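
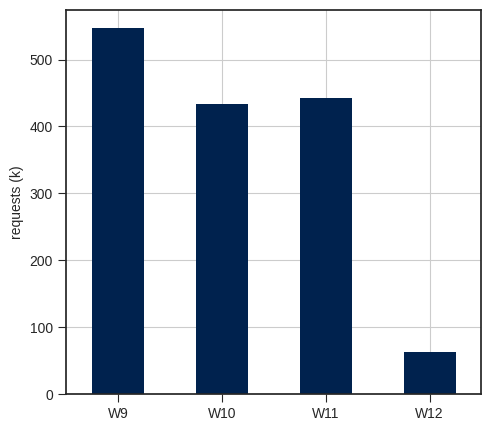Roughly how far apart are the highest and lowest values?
≈ 500

Max W9 ≈ 550, min W12 ≈ 50; range ≈ 500.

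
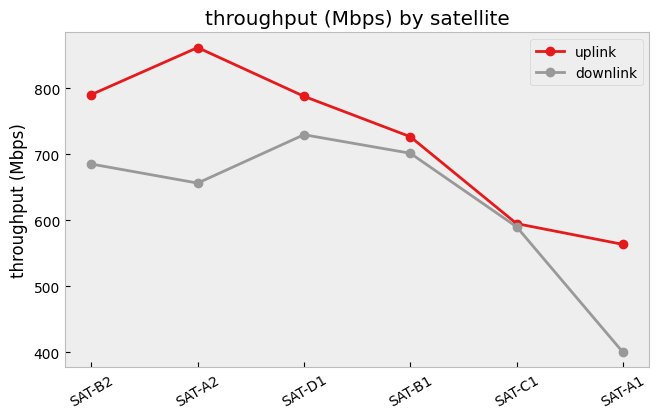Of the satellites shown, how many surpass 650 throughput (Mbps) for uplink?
Above 650: SAT-B2, SAT-A2, SAT-D1, SAT-B1.

4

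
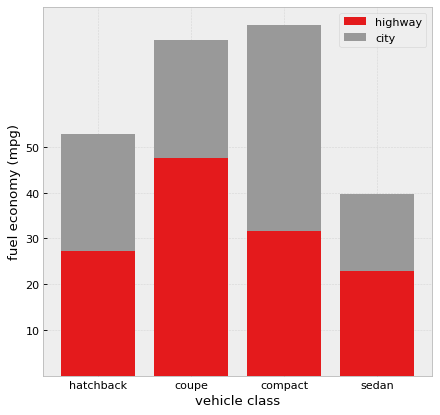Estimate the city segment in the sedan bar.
city top ≈ 40, bottom ≈ 20; segment ≈ 20.

≈ 20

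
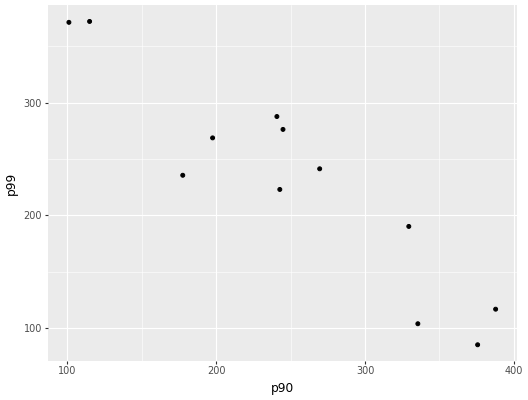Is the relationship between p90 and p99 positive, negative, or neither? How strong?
Points are negatively correlated; strong (|r| ≈ 0.9).

negative, strong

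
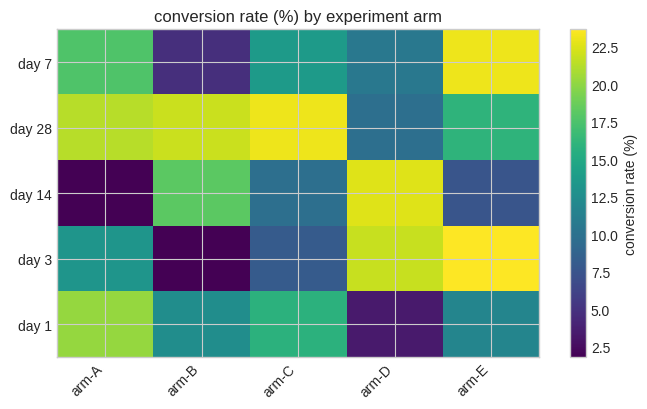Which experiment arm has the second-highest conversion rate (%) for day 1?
Top 3 for day 1: arm-A ≈ 20, arm-C ≈ 16, arm-B ≈ 12.

arm-C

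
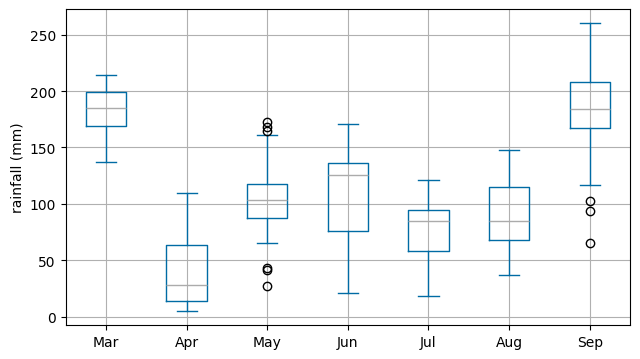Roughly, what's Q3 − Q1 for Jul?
Q3 ≈ 100, Q1 ≈ 60; IQR ≈ 40.

≈ 40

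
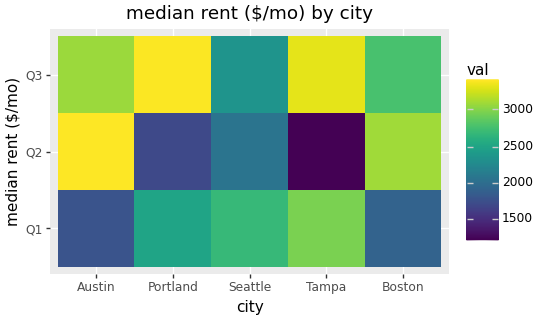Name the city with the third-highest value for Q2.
Seattle

Top 4 for Q2: Austin ≈ 3400, Boston ≈ 3200, Seattle ≈ 2000, Portland ≈ 1600.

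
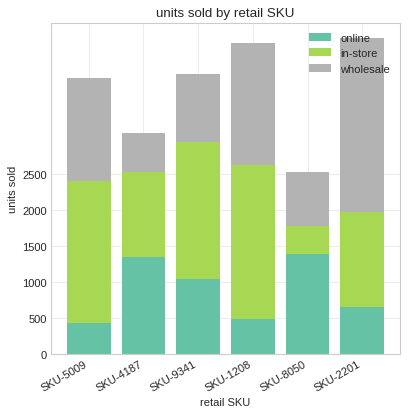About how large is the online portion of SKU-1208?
≈ 500

online top ≈ 500, bottom ≈ 0; segment ≈ 500.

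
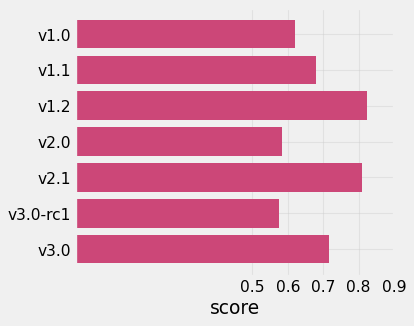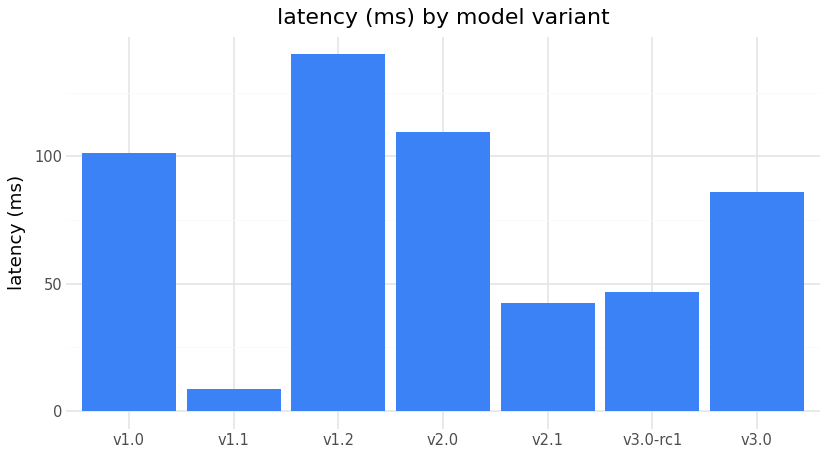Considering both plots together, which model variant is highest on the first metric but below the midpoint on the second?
v2.1

Chart 2 median latency (ms) ≈ 80; below-median model variants: v1.1, v2.1, v3.0-rc1. Among those, v2.1 has the highest score (≈ 0.8).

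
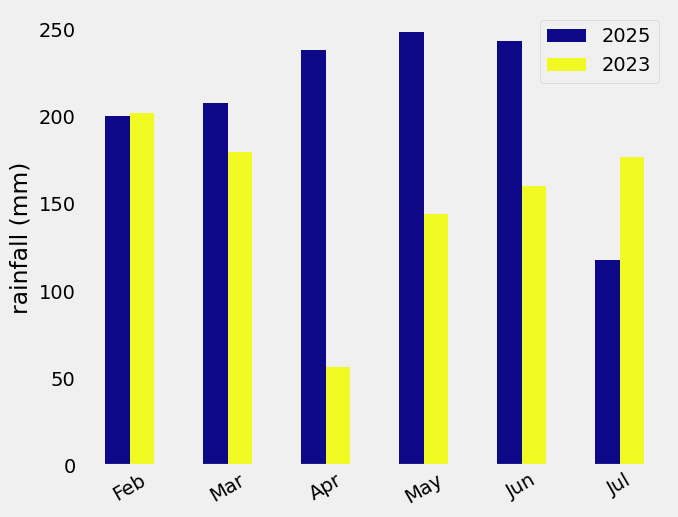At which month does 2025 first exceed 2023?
Mar

Feb: 2025 ≈ 200 vs 2023 ≈ 200 (not yet); Mar: 2025 ≈ 200 vs 2023 ≈ 175 (first crossover).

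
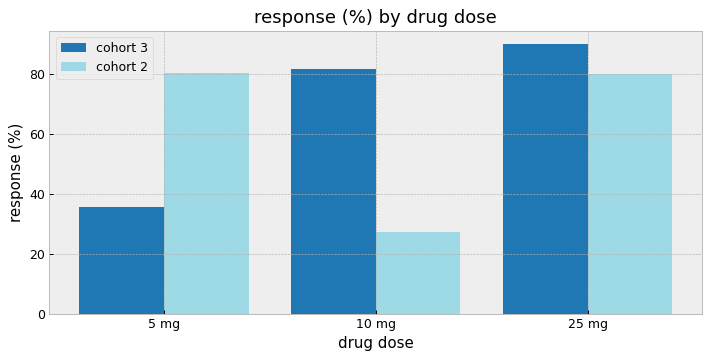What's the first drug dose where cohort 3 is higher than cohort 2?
5 mg: cohort 3 ≈ 40 vs cohort 2 ≈ 80 (not yet); 10 mg: cohort 3 ≈ 80 vs cohort 2 ≈ 30 (first crossover).

10 mg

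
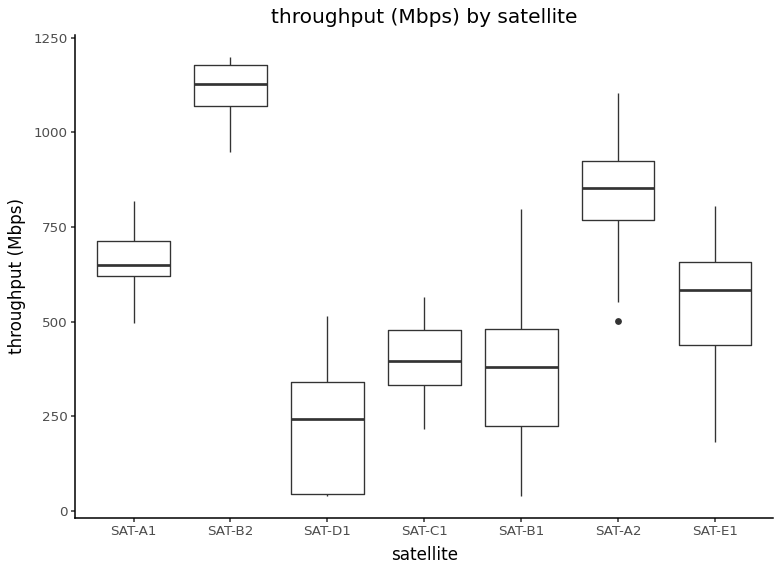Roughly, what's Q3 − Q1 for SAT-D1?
≈ 300

Q3 ≈ 300, Q1 ≈ 0; IQR ≈ 300.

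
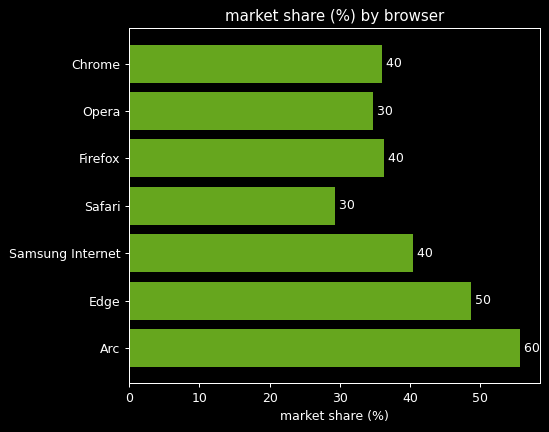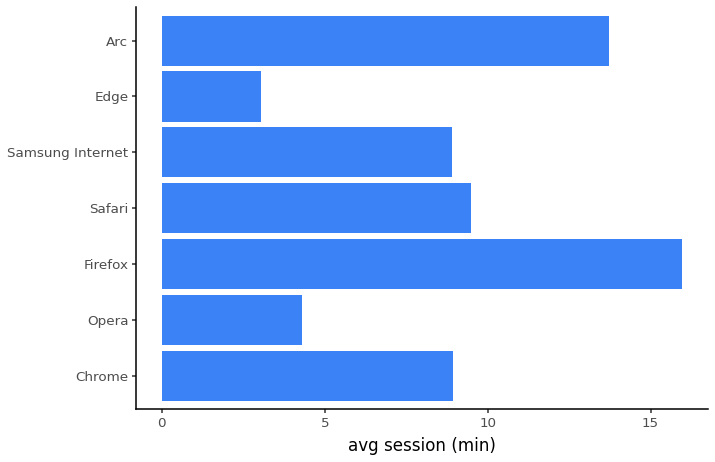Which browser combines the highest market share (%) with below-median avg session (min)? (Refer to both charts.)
Edge

Chart 2 median avg session (min) ≈ 8; below-median browsers: Opera, Samsung Internet, Edge. Among those, Edge has the highest market share (%) (≈ 50).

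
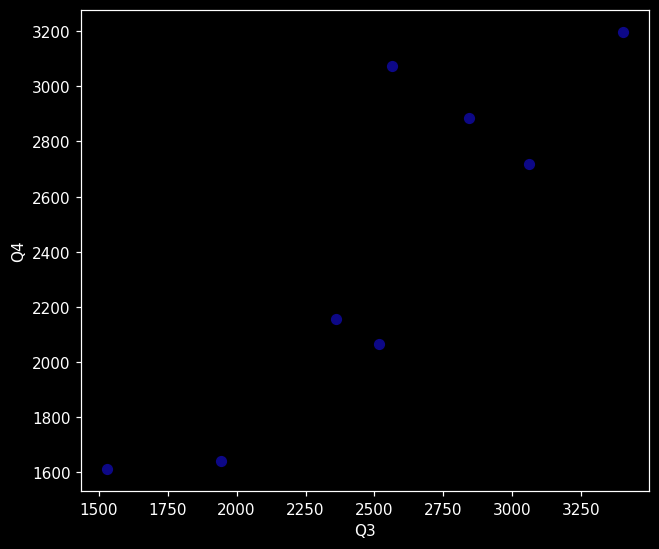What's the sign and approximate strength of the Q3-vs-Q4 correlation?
Points are positively correlated; strong (|r| ≈ 0.9).

positive, strong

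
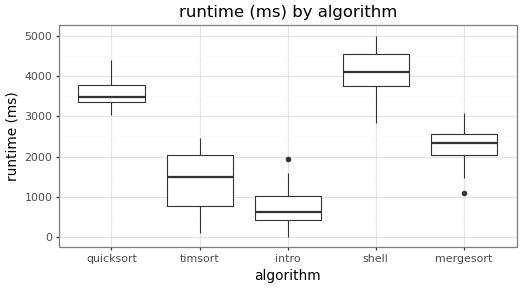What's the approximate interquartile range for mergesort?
≈ 500

Q3 ≈ 2500, Q1 ≈ 2000; IQR ≈ 500.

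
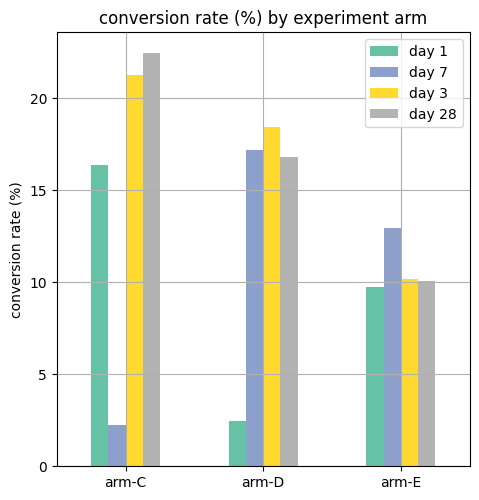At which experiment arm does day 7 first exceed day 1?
arm-C: day 7 ≈ 2 vs day 1 ≈ 16 (not yet); arm-D: day 7 ≈ 18 vs day 1 ≈ 2 (first crossover).

arm-D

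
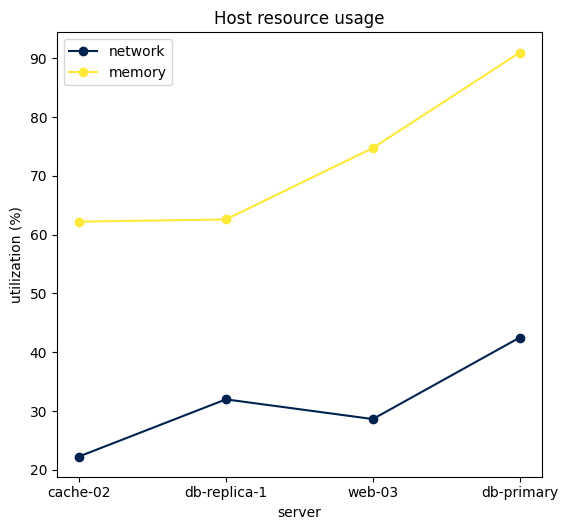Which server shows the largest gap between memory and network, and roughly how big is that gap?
db-primary, ≈ 50 %

db-primary: memory ≈ 90, network ≈ 40 → gap ≈ 50. Next-largest (web-03) is only ≈ 40.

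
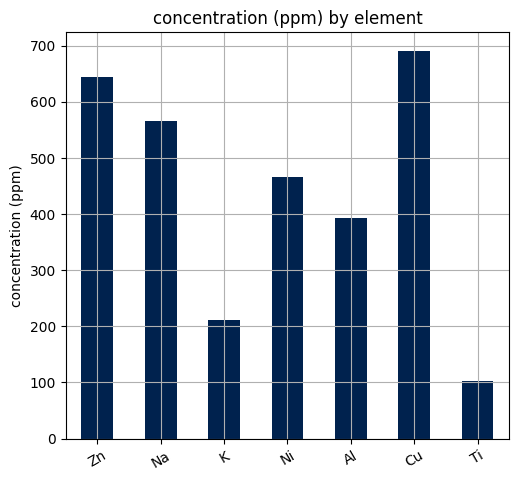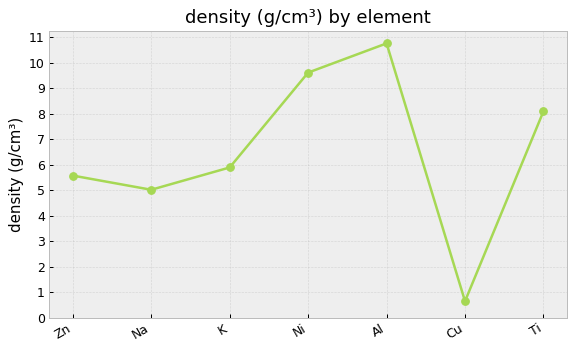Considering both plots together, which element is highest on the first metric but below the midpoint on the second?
Chart 2 median density (g/cm³) ≈ 6; below-median elements: Zn, Na, Cu. Among those, Cu has the highest concentration (ppm) (≈ 700).

Cu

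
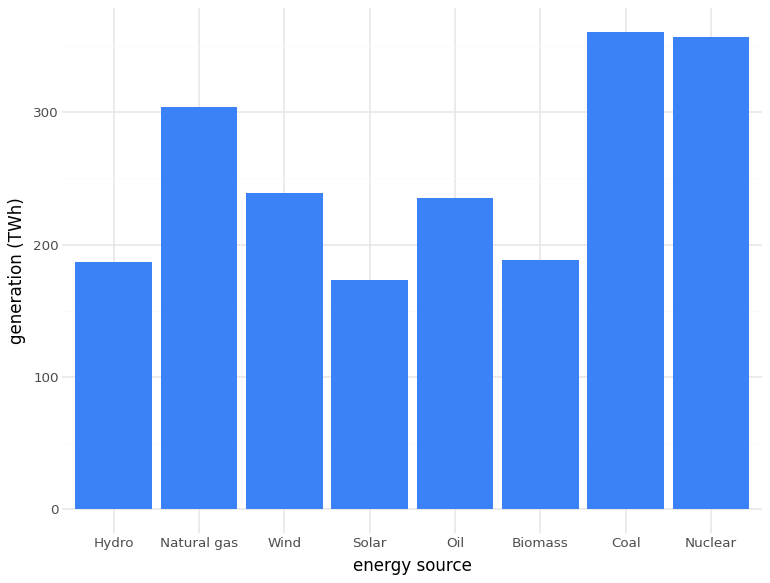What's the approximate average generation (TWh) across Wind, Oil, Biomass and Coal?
(250 + 250 + 200 + 350) / 4 ≈ 262.

≈ 262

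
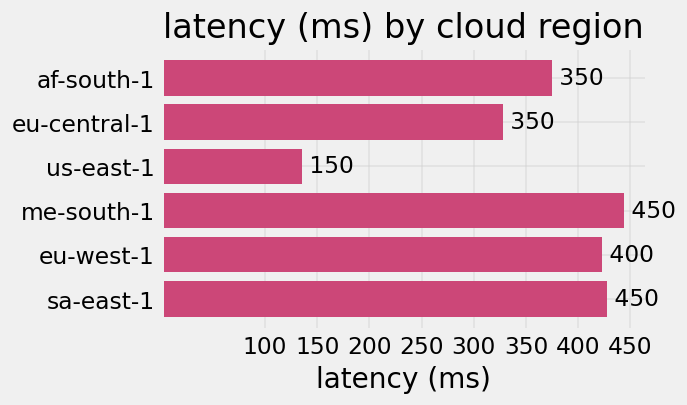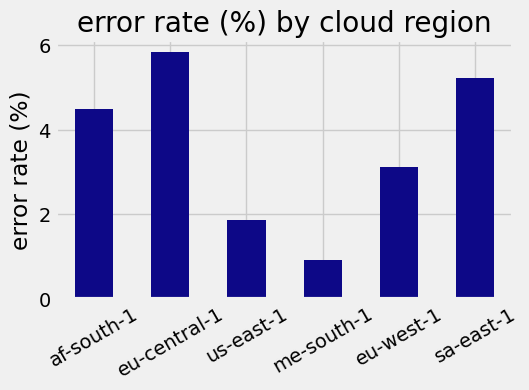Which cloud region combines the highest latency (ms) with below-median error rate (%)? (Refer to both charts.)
me-south-1

Chart 2 median error rate (%) ≈ 4; below-median cloud regions: us-east-1, me-south-1, eu-west-1. Among those, me-south-1 has the highest latency (ms) (≈ 450).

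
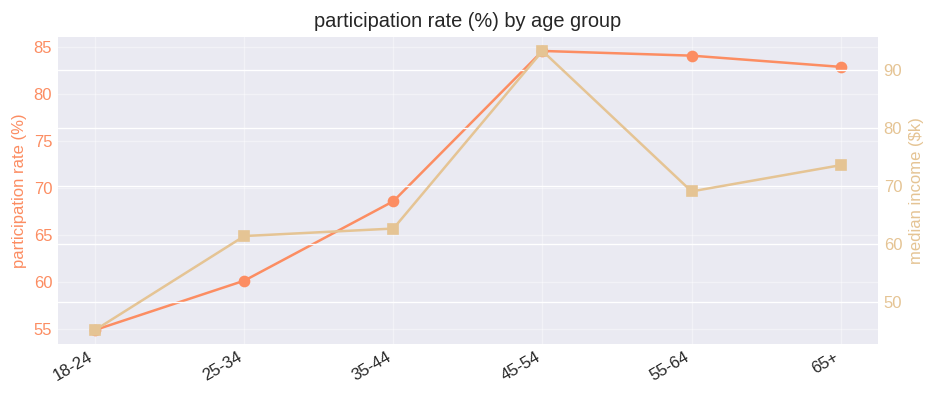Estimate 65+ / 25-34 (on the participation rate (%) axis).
≈ 1.42×

65+ ≈ 85, 25-34 ≈ 60; 85/60 ≈ 1.42.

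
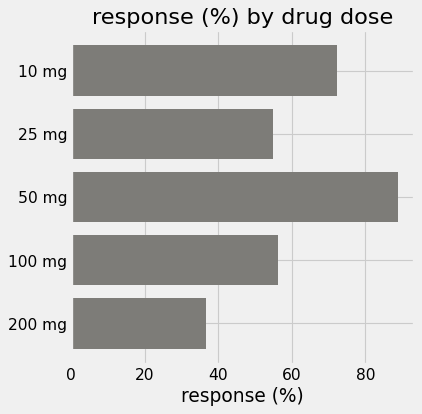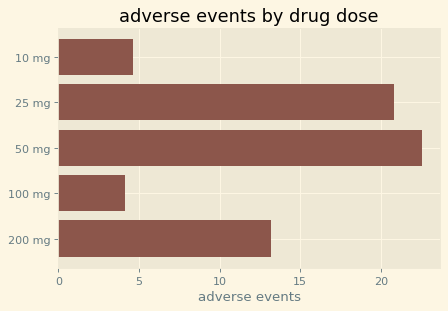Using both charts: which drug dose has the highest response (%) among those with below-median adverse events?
10 mg

Chart 2 median adverse events ≈ 15; below-median drug doses: 10 mg, 100 mg. Among those, 10 mg has the highest response (%) (≈ 70).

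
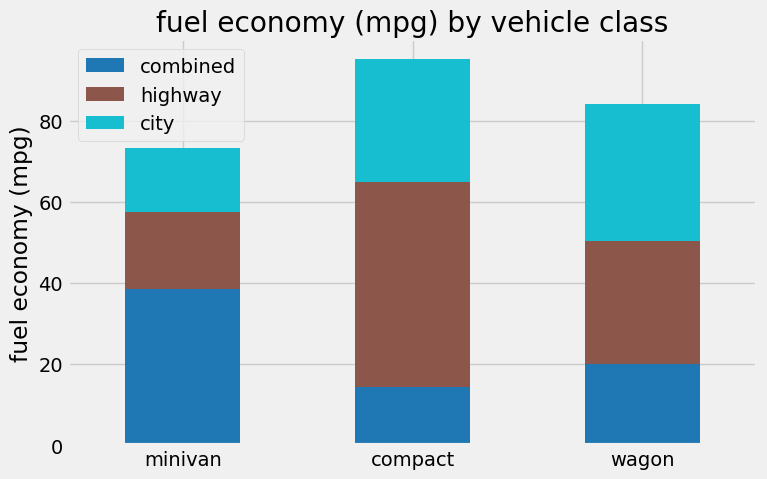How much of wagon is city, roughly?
city top ≈ 80, bottom ≈ 50; segment ≈ 30.

≈ 30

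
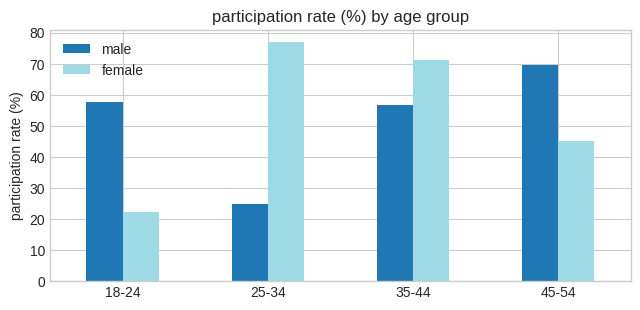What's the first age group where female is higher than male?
25-34

18-24: female ≈ 20 vs male ≈ 60 (not yet); 25-34: female ≈ 80 vs male ≈ 20 (first crossover).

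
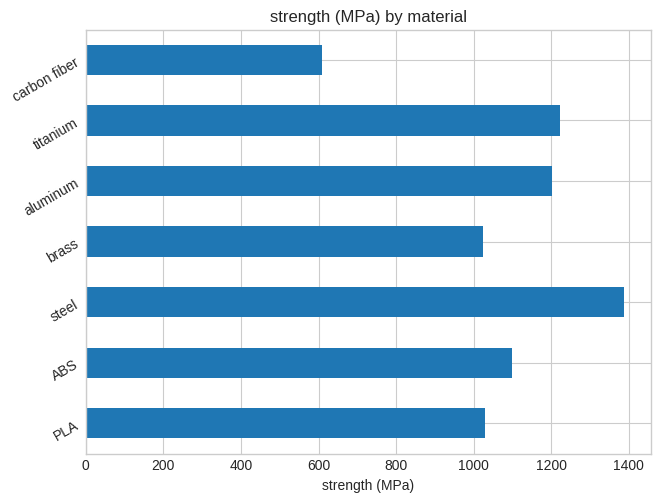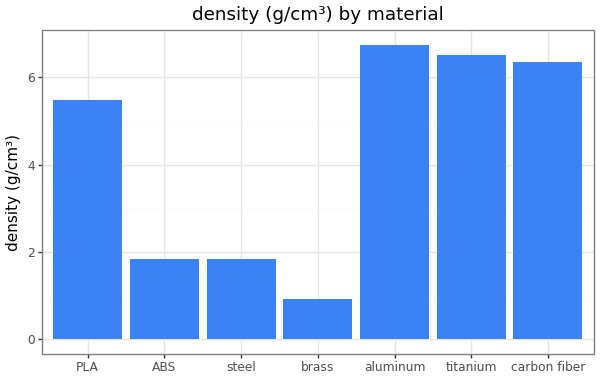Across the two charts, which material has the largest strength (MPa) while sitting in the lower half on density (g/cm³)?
steel

Chart 2 median density (g/cm³) ≈ 5; below-median materials: ABS, steel, brass. Among those, steel has the highest strength (MPa) (≈ 1400).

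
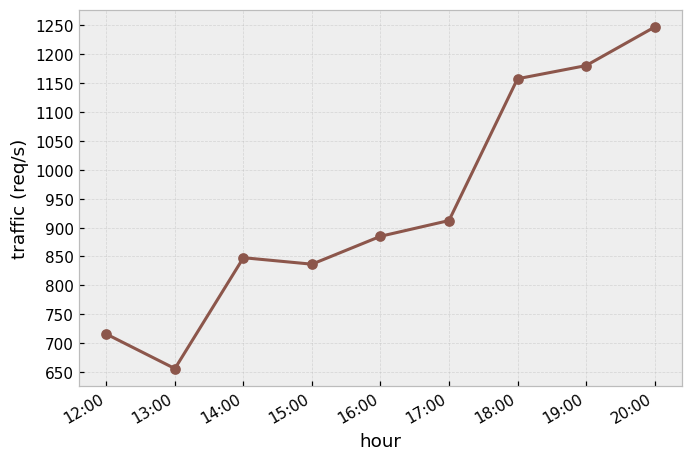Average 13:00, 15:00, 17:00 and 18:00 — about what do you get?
≈ 888

(650 + 850 + 900 + 1150) / 4 ≈ 888.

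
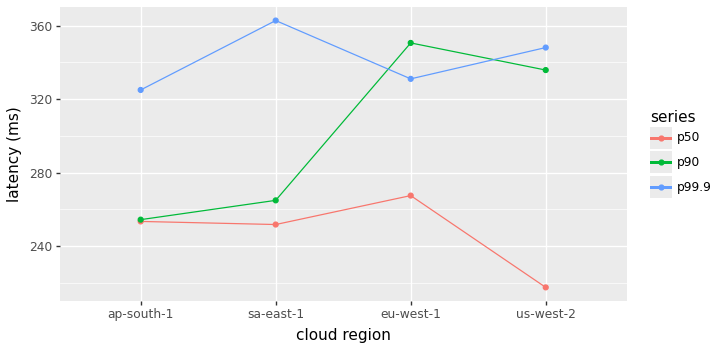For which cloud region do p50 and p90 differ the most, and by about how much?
us-west-2: p50 ≈ 220, p90 ≈ 340 → gap ≈ 120. Next-largest (eu-west-1) is only ≈ 100.

us-west-2, ≈ 120 ms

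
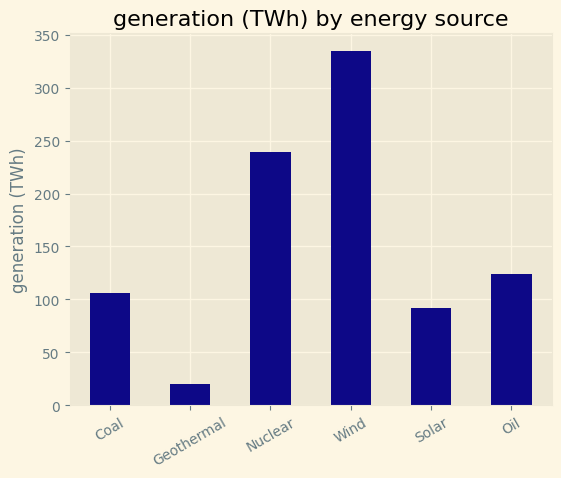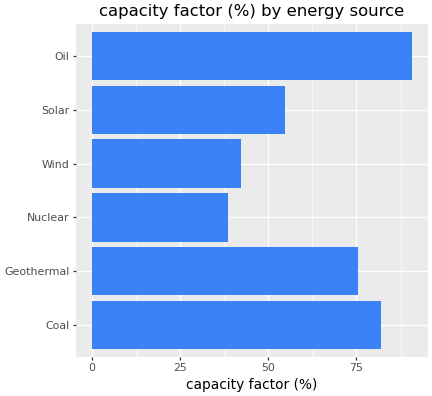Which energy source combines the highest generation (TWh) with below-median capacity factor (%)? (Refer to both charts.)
Wind

Chart 2 median capacity factor (%) ≈ 70; below-median energy sources: Nuclear, Wind, Solar. Among those, Wind has the highest generation (TWh) (≈ 350).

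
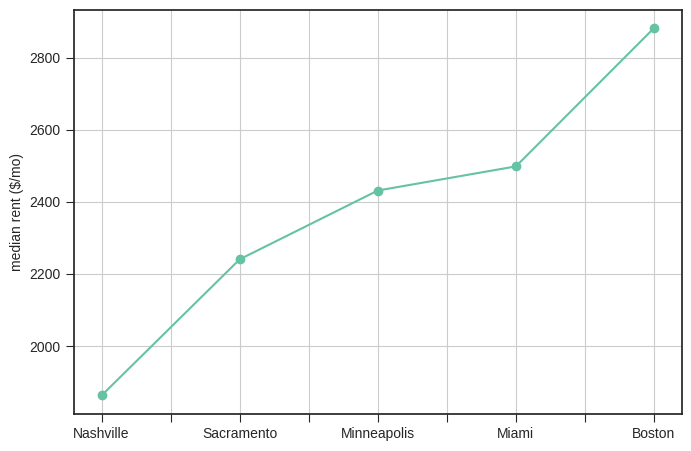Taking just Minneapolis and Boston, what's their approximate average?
(2400 + 2900) / 2 ≈ 2650.

≈ 2650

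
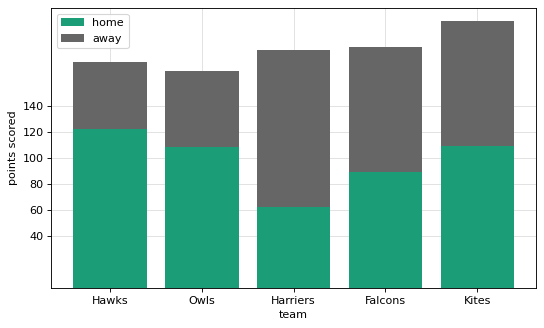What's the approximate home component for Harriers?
home top ≈ 60, bottom ≈ 0; segment ≈ 60.

≈ 60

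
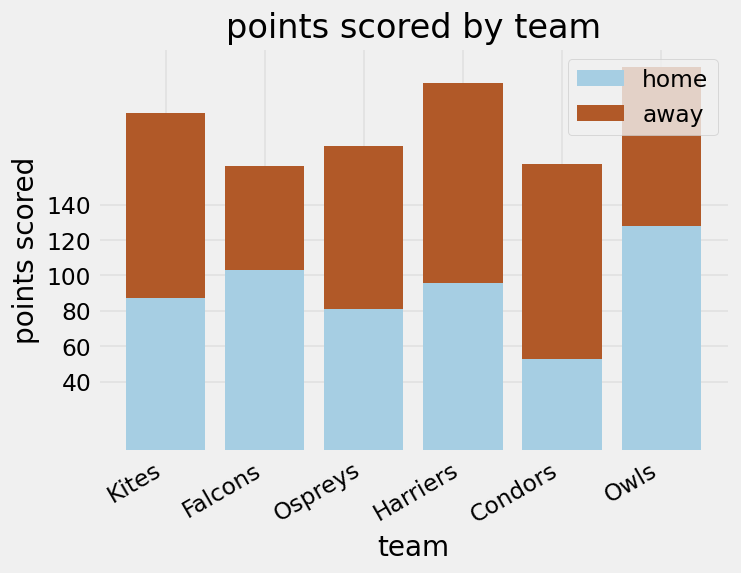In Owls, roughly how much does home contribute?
home top ≈ 120, bottom ≈ 0; segment ≈ 120.

≈ 120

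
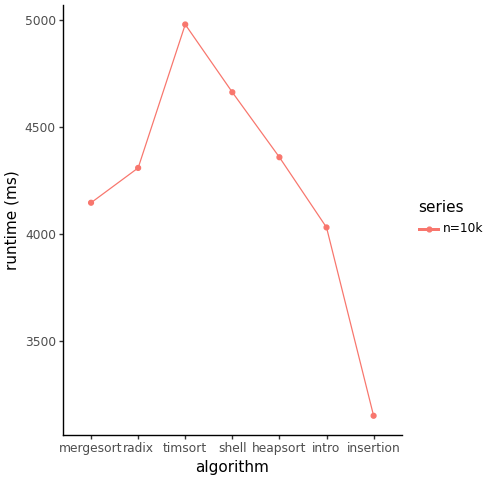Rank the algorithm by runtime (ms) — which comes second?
shell

Top 3: timsort ≈ 5000, shell ≈ 4600, heapsort ≈ 4400.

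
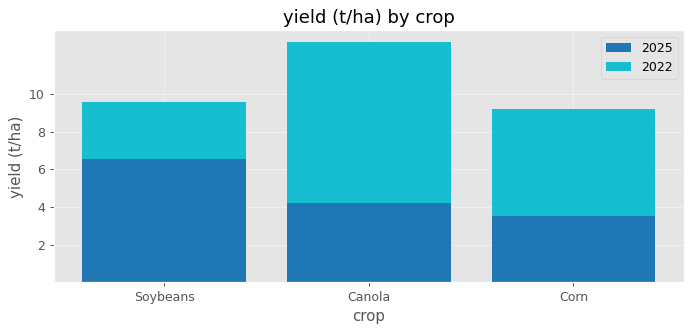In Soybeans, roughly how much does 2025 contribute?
2025 top ≈ 6, bottom ≈ 0; segment ≈ 6.

≈ 6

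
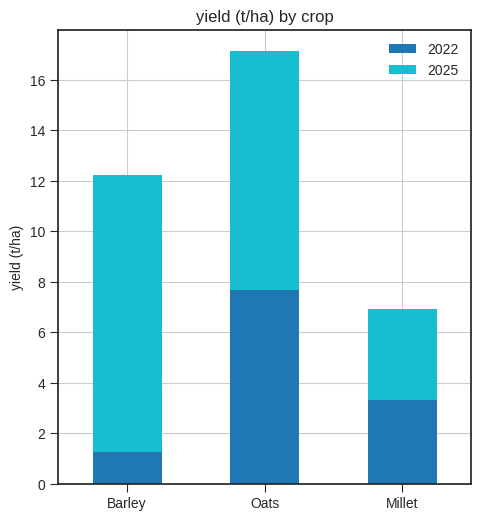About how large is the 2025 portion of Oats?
2025 top ≈ 18, bottom ≈ 8; segment ≈ 10.

≈ 10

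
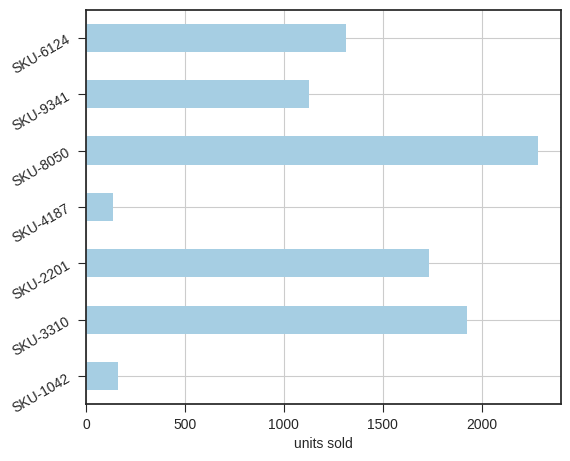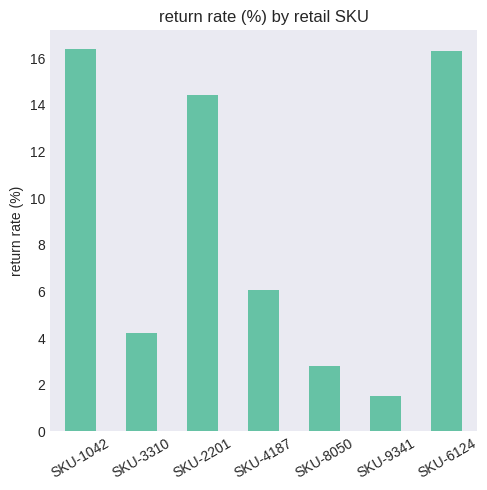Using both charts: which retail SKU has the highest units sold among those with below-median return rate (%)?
SKU-8050

Chart 2 median return rate (%) ≈ 6; below-median retail SKUs: SKU-3310, SKU-8050, SKU-9341. Among those, SKU-8050 has the highest units sold (≈ 2500).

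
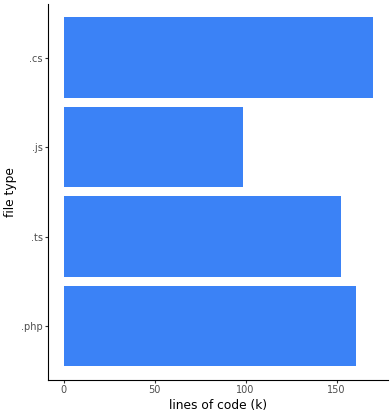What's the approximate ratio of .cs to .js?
≈ 1.6×

.cs ≈ 160, .js ≈ 100; 160/100 ≈ 1.6.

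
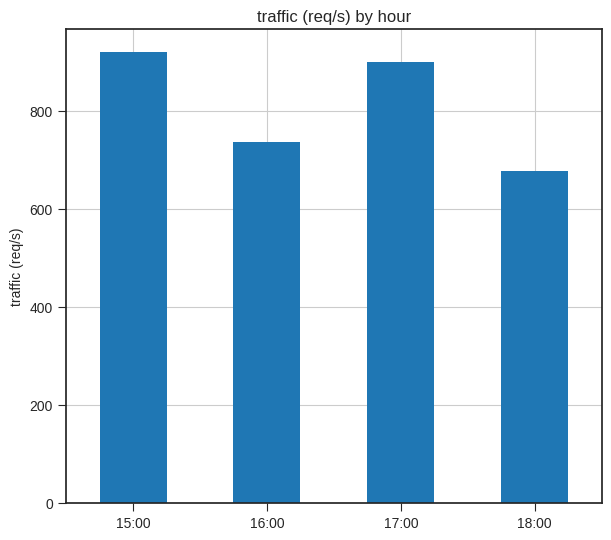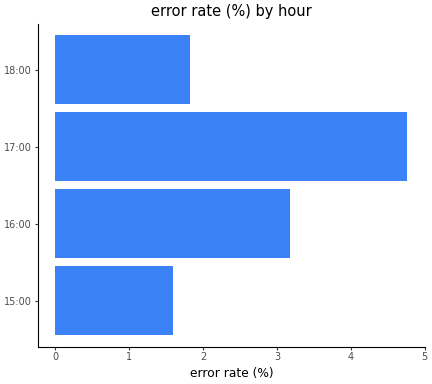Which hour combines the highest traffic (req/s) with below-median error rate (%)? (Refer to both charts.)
Chart 2 median error rate (%) ≈ 2.5; below-median hours: 15:00, 18:00. Among those, 15:00 has the highest traffic (req/s) (≈ 900).

15:00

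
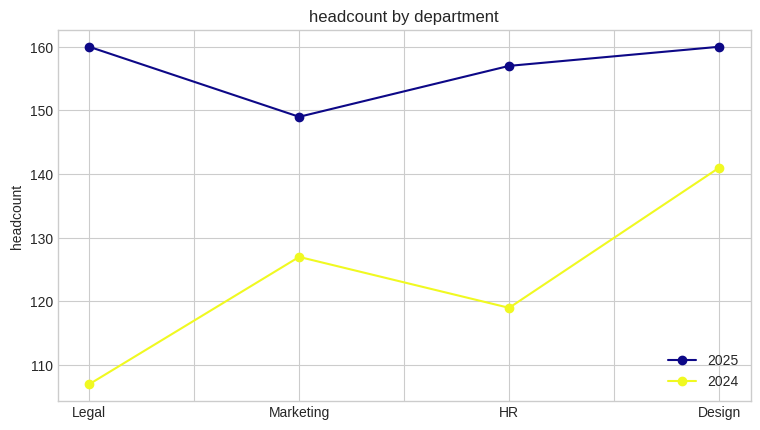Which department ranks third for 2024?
HR

Top 4 for 2024: Design ≈ 140, Marketing ≈ 125, HR ≈ 120, Legal ≈ 105.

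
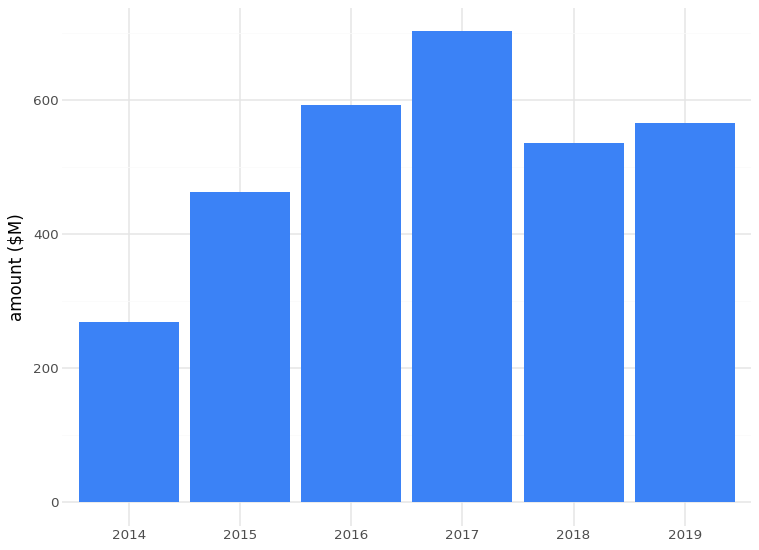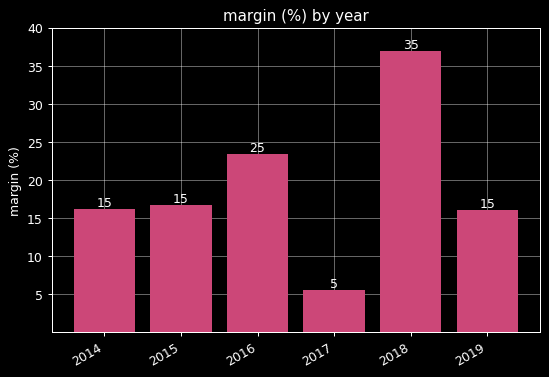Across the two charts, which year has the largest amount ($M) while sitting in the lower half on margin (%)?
Chart 2 median margin (%) ≈ 15; below-median years: 2014, 2017, 2019. Among those, 2017 has the highest amount ($M) (≈ 700).

2017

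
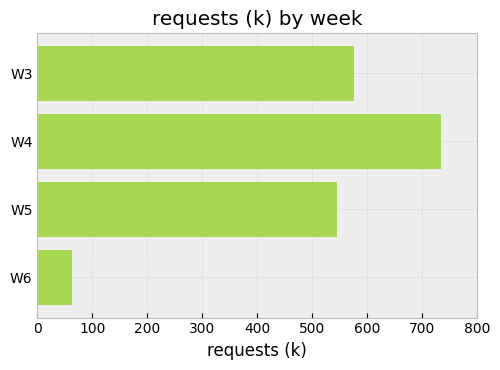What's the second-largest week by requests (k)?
Top 3: W4 ≈ 700, W3 ≈ 600, W5 ≈ 500.

W3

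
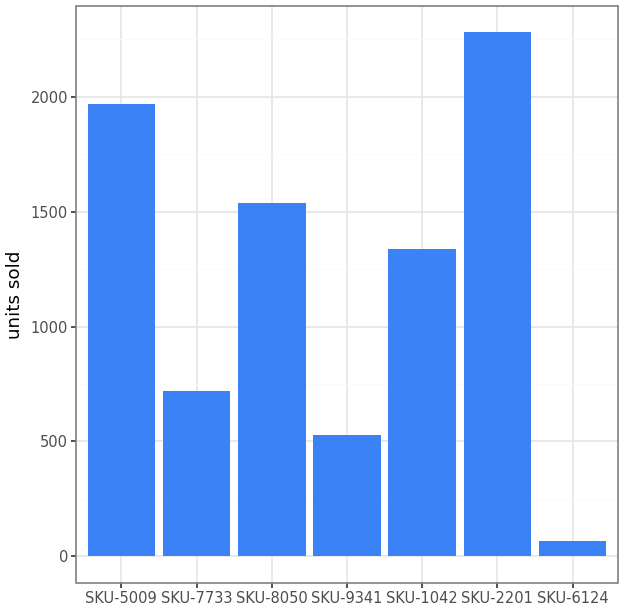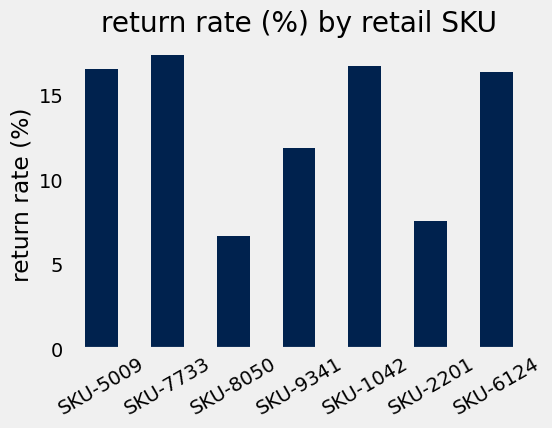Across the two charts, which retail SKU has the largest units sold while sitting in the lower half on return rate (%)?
SKU-2201

Chart 2 median return rate (%) ≈ 16; below-median retail SKUs: SKU-8050, SKU-9341, SKU-2201. Among those, SKU-2201 has the highest units sold (≈ 2500).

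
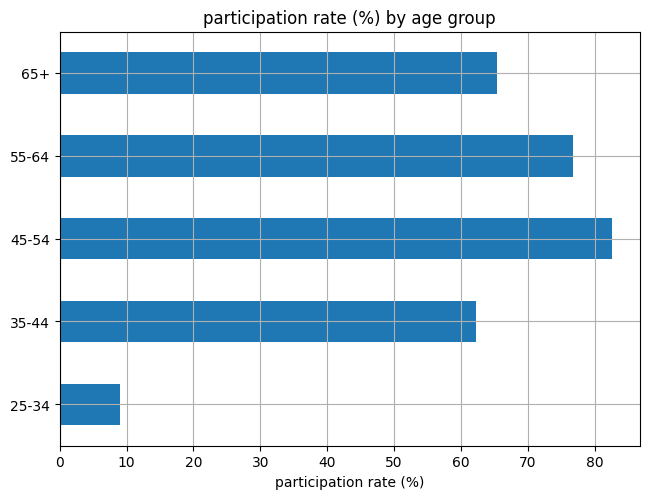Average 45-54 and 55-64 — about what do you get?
(80 + 80) / 2 ≈ 80.

≈ 80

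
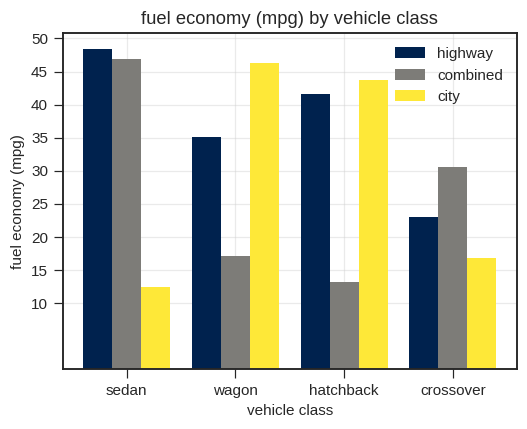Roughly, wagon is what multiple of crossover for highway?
wagon ≈ 35, crossover ≈ 25; 35/25 ≈ 1.4.

≈ 1.4×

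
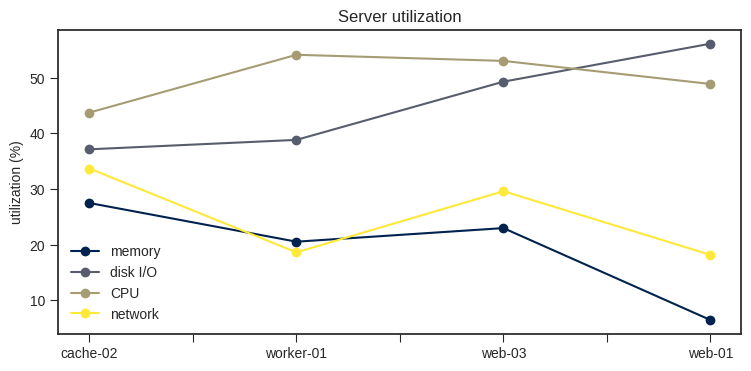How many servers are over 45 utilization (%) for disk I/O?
Above 45: web-03, web-01.

2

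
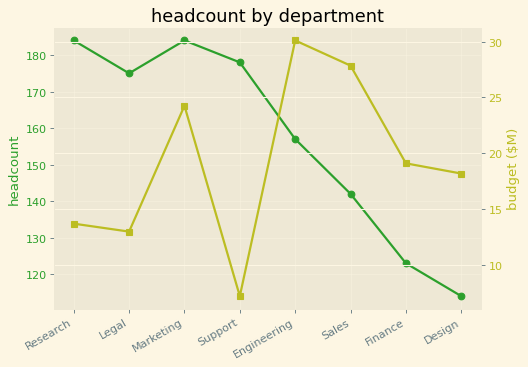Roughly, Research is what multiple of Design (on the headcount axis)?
Research ≈ 180, Design ≈ 110; 180/110 ≈ 1.64.

≈ 1.64×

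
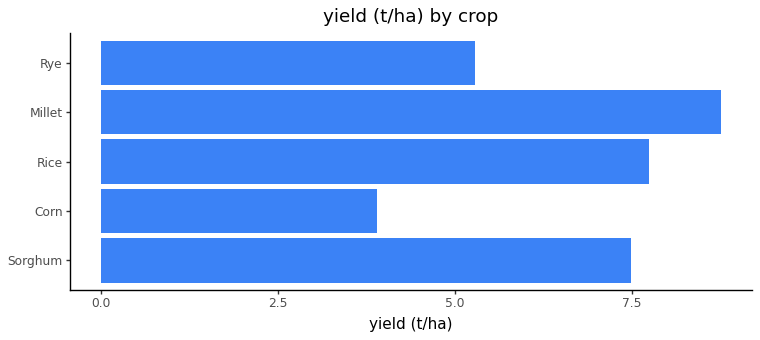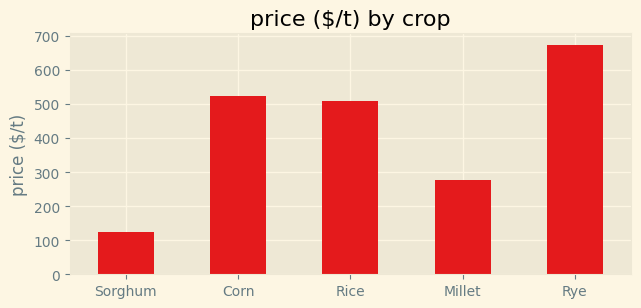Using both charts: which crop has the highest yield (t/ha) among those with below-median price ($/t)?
Chart 2 median price ($/t) ≈ 500; below-median crops: Sorghum, Millet. Among those, Millet has the highest yield (t/ha) (≈ 9).

Millet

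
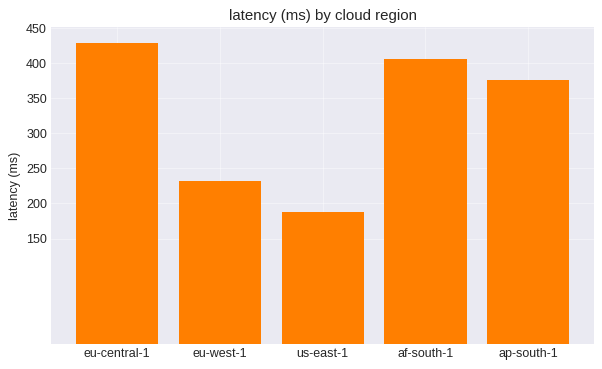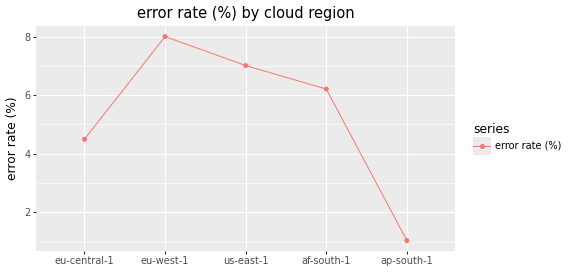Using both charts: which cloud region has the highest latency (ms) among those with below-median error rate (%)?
eu-central-1

Chart 2 median error rate (%) ≈ 6; below-median cloud regions: eu-central-1, ap-south-1. Among those, eu-central-1 has the highest latency (ms) (≈ 450).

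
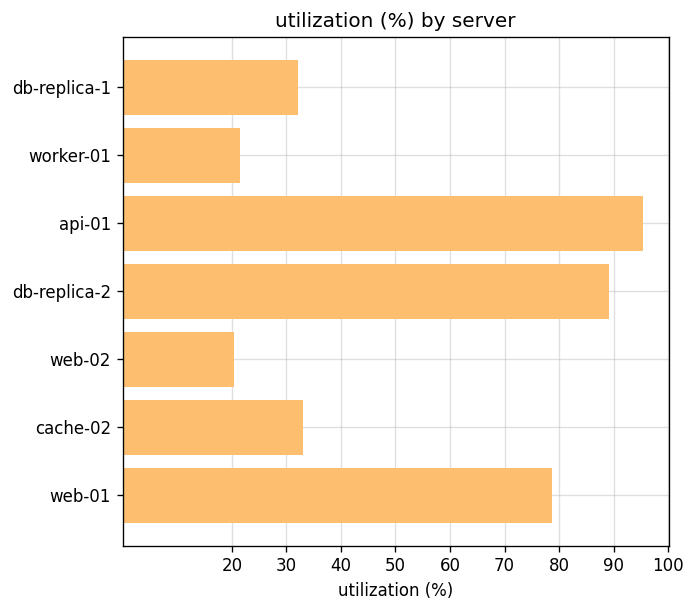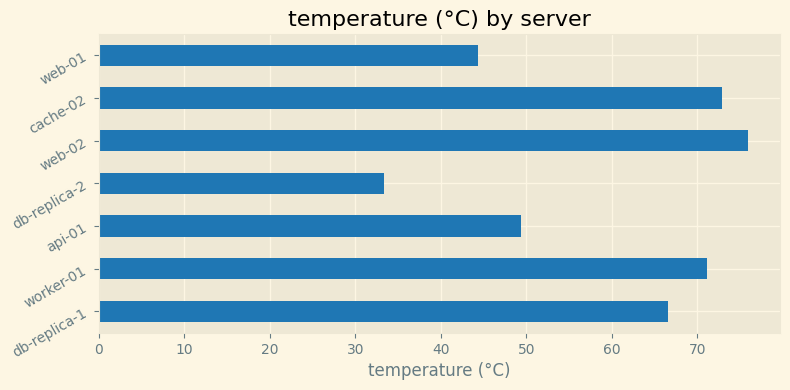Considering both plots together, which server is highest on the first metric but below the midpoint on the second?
Chart 2 median temperature (°C) ≈ 70; below-median servers: api-01, db-replica-2, web-01. Among those, api-01 has the highest utilization (%) (≈ 100).

api-01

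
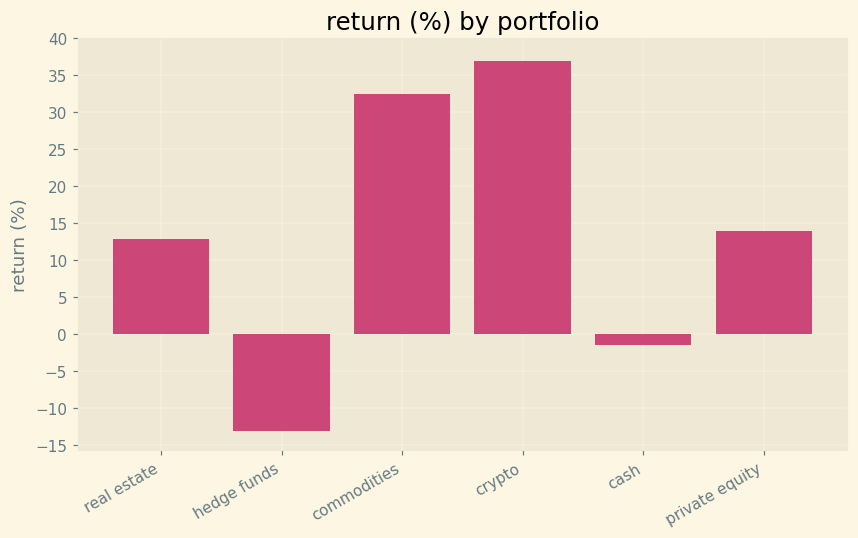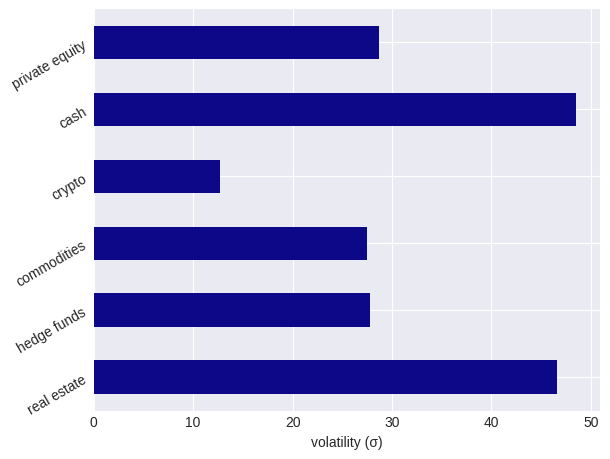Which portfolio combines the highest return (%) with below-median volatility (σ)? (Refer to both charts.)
crypto

Chart 2 median volatility (σ) ≈ 30; below-median portfolios: hedge funds, commodities, crypto. Among those, crypto has the highest return (%) (≈ 35).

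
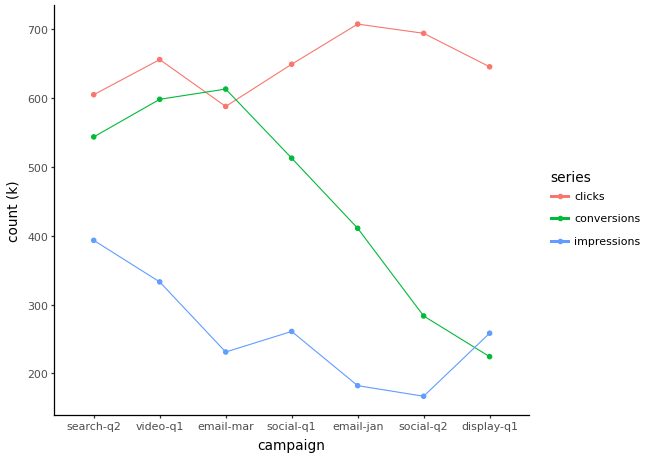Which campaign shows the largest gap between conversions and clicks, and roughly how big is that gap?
display-q1, ≈ 450 k

display-q1: conversions ≈ 200, clicks ≈ 650 → gap ≈ 450. Next-largest (social-q2) is only ≈ 400.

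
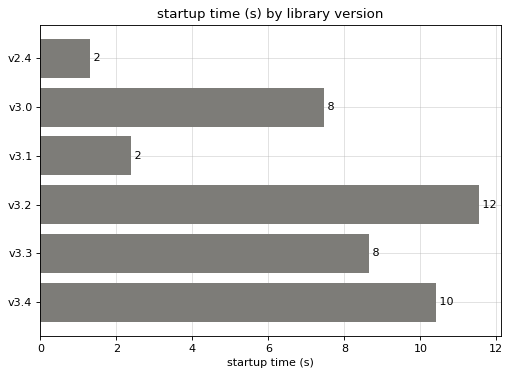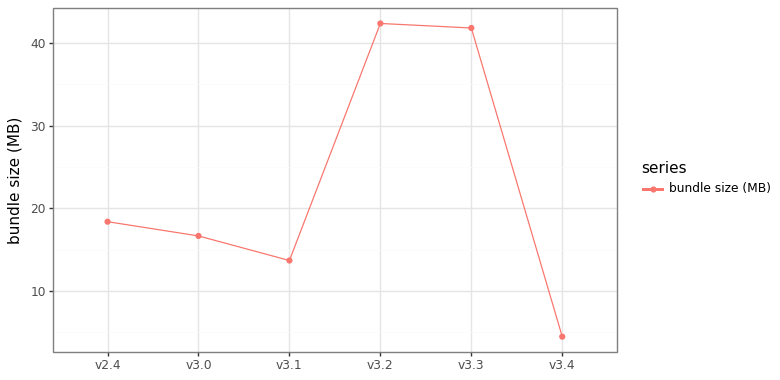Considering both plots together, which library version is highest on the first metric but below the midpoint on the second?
v3.4

Chart 2 median bundle size (MB) ≈ 20; below-median library versions: v3.0, v3.1, v3.4. Among those, v3.4 has the highest startup time (s) (≈ 10).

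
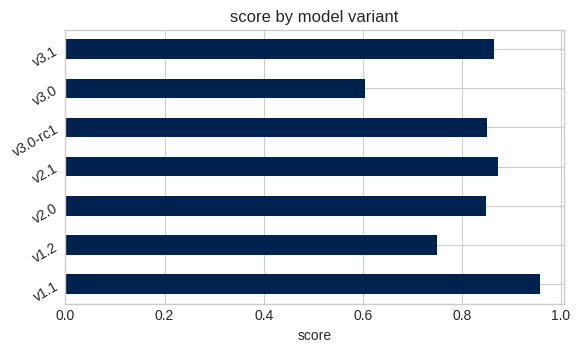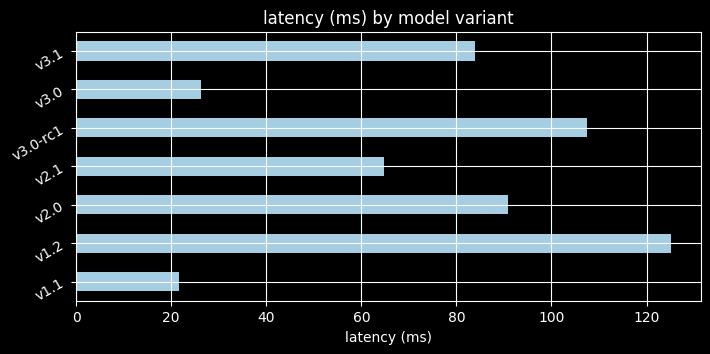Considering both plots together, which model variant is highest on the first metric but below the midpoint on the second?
Chart 2 median latency (ms) ≈ 80; below-median model variants: v1.1, v2.1, v3.0. Among those, v1.1 has the highest score (≈ 1).

v1.1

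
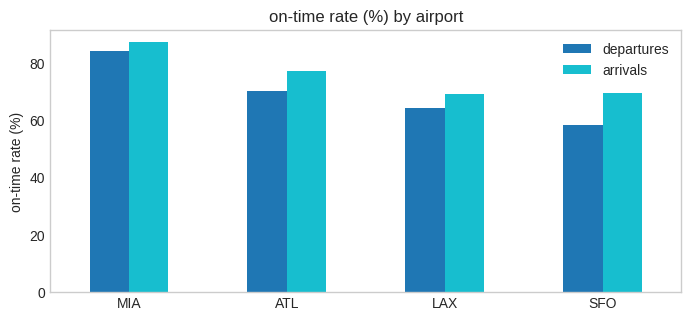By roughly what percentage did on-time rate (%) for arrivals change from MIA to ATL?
≈ -11.1%

MIA ≈ 90, ATL ≈ 80; (80 − 90) / 90 ≈ -11.1%.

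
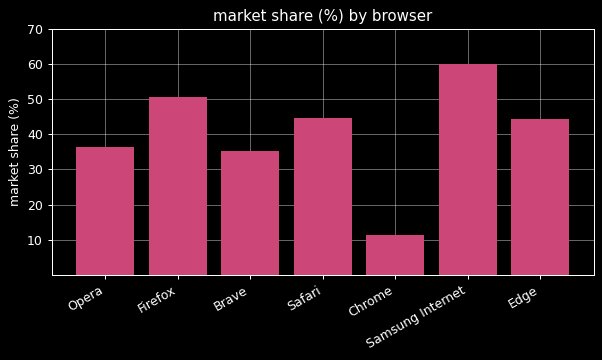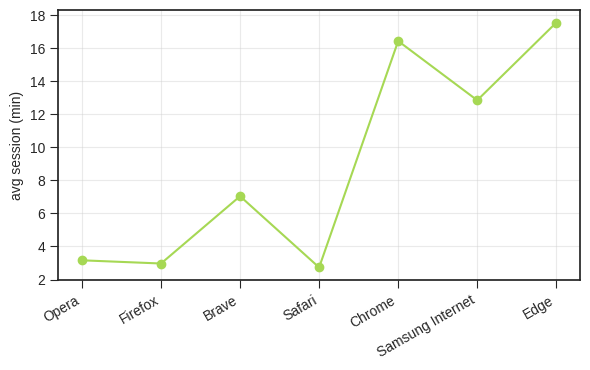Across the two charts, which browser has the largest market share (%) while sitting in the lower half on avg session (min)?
Firefox

Chart 2 median avg session (min) ≈ 8; below-median browsers: Opera, Firefox, Safari. Among those, Firefox has the highest market share (%) (≈ 50).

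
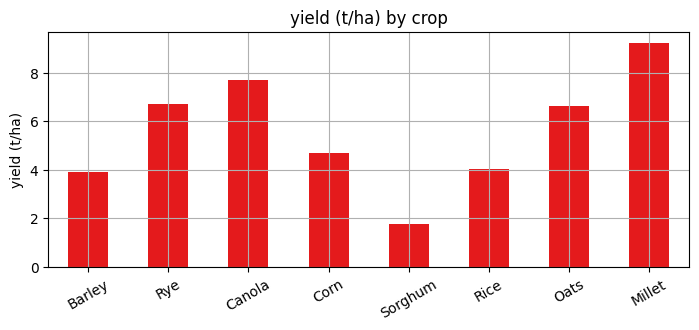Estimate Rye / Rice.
Rye ≈ 7, Rice ≈ 4; 7/4 ≈ 1.75.

≈ 1.75×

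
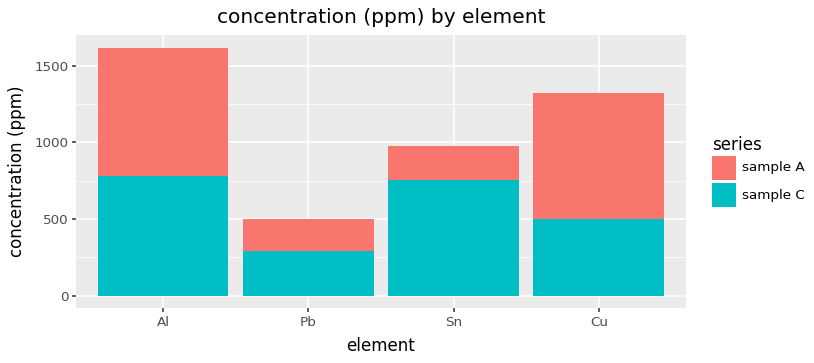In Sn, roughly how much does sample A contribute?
sample A top ≈ 1000, bottom ≈ 800; segment ≈ 200.

≈ 200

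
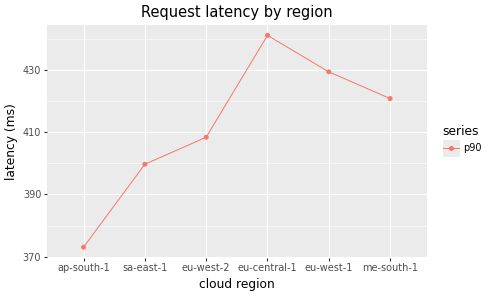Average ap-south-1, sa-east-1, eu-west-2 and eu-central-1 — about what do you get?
≈ 405

(370 + 400 + 410 + 440) / 4 ≈ 405.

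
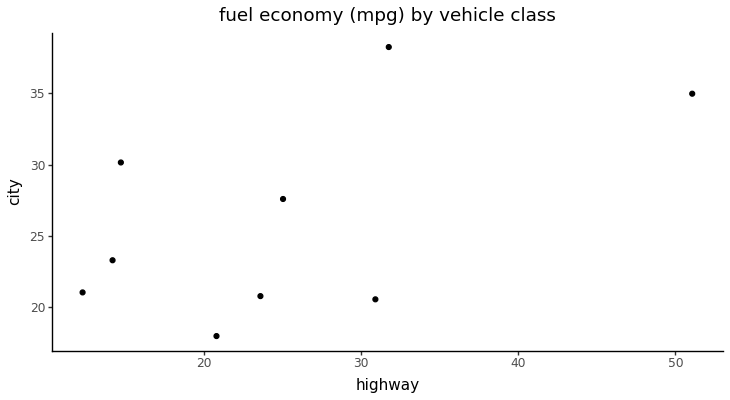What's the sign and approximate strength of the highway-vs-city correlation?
positive, moderate

Points are positively correlated; moderate (|r| ≈ 0.5).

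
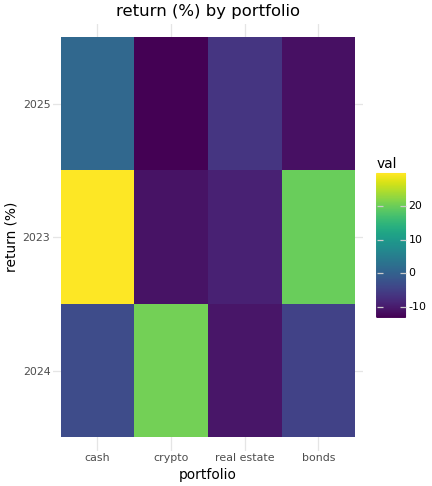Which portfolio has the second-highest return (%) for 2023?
bonds

Top 3 for 2023: cash ≈ 30, bonds ≈ 20, real estate ≈ -10.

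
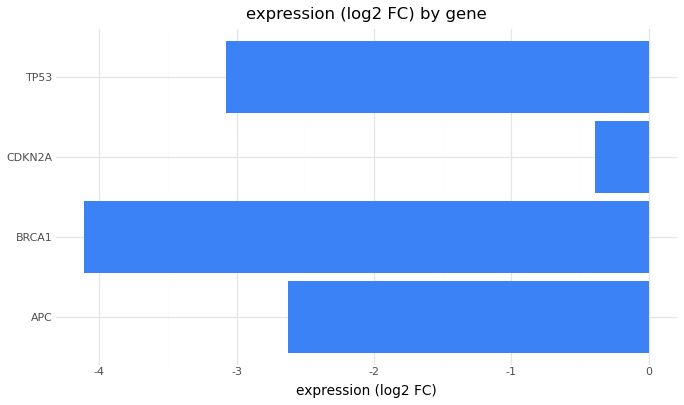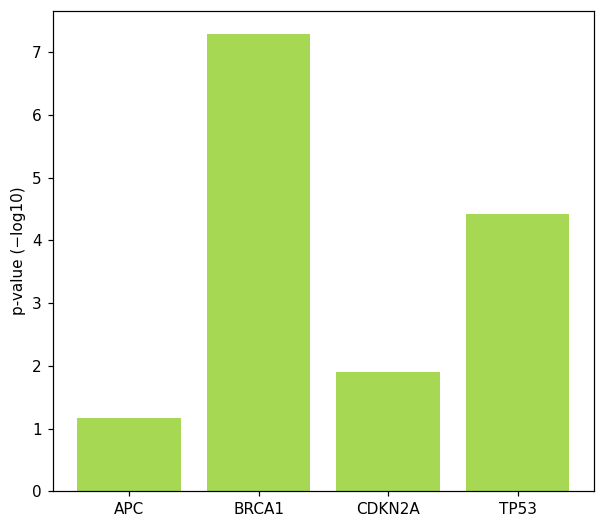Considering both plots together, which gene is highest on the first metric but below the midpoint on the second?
Chart 2 median p-value (−log10) ≈ 3; below-median genes: APC, CDKN2A. Among those, CDKN2A has the highest expression (log2 FC) (≈ 0).

CDKN2A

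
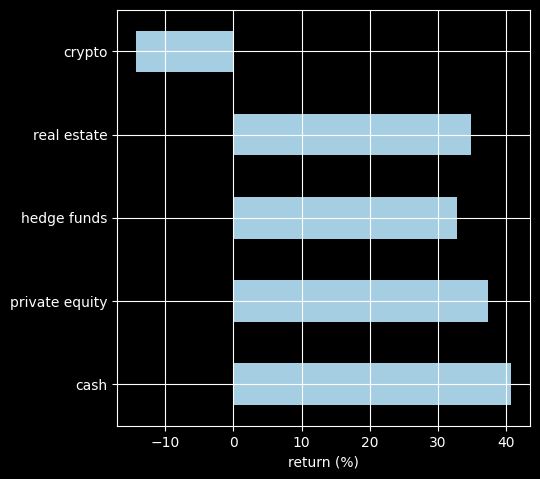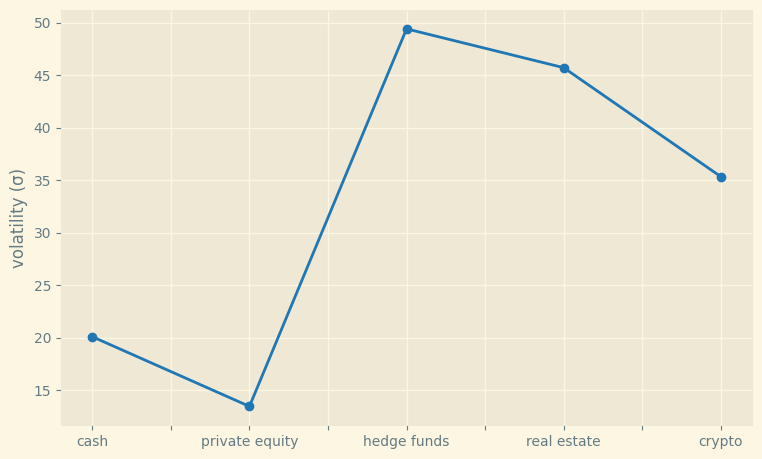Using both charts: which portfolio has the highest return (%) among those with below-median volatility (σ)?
cash

Chart 2 median volatility (σ) ≈ 35; below-median portfolios: cash, private equity. Among those, cash has the highest return (%) (≈ 40).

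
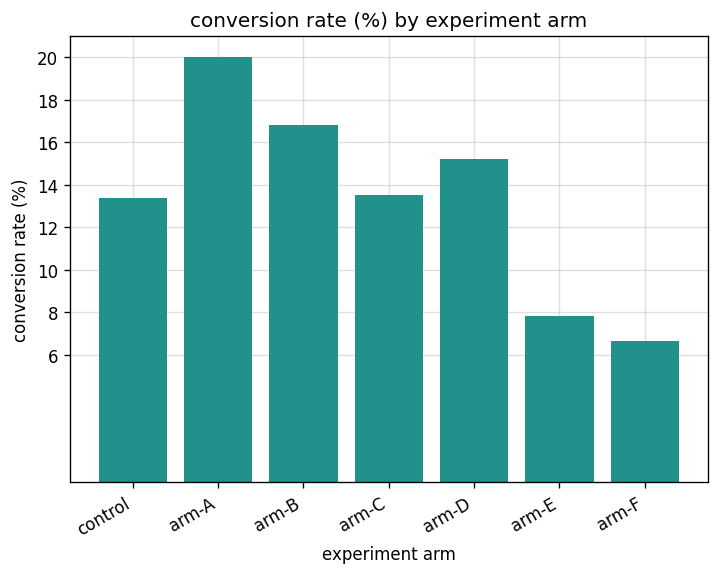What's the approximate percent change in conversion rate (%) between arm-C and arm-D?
≈ +14.3%

arm-C ≈ 14, arm-D ≈ 16; (16 − 14) / 14 ≈ +14.3%.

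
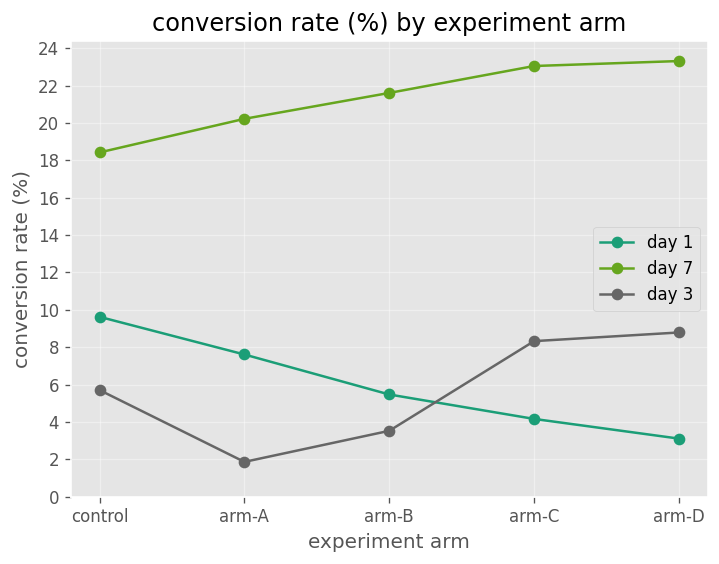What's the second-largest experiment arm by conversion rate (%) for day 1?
Top 3 for day 1: control ≈ 10, arm-A ≈ 8, arm-B ≈ 6.

arm-A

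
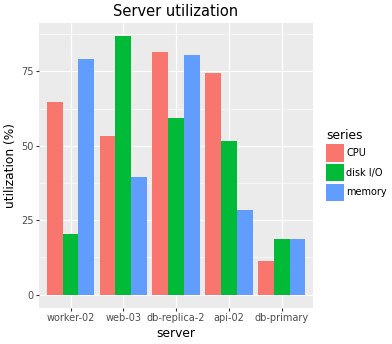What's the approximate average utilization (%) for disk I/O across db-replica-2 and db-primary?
≈ 40

(60 + 20) / 2 ≈ 40.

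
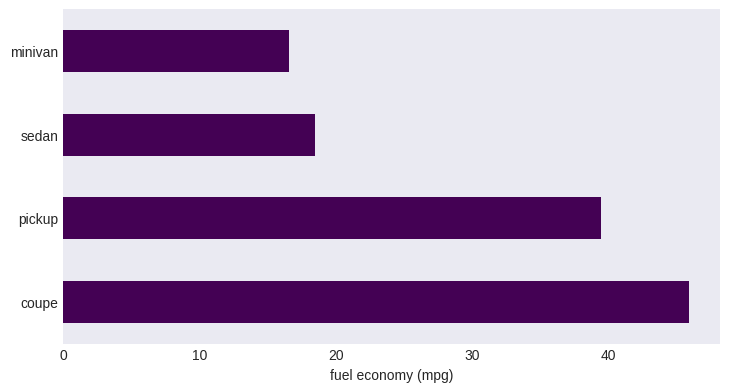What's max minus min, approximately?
Max coupe ≈ 45, min minivan ≈ 15; range ≈ 30.

≈ 30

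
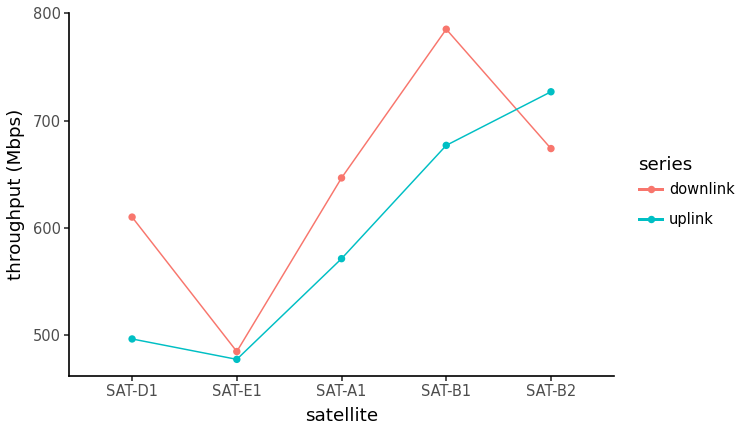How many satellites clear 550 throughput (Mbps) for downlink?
4

Above 550: SAT-D1, SAT-A1, SAT-B1, SAT-B2.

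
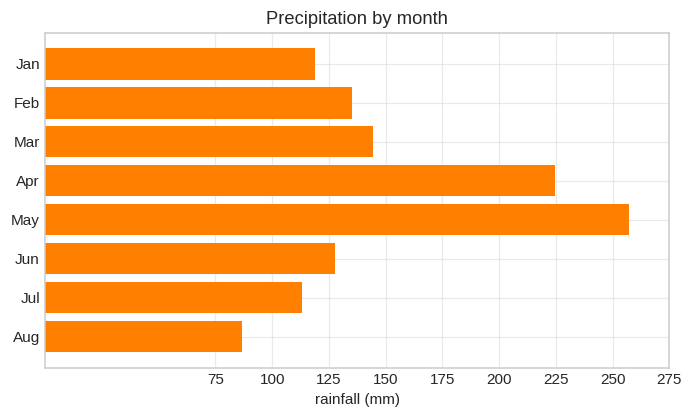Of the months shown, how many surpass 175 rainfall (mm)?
Above 175: Apr, May.

2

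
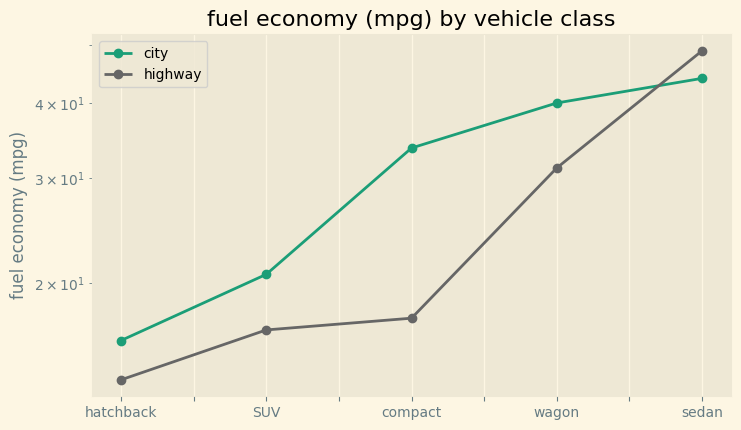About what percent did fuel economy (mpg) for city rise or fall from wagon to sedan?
≈ +12.5%

wagon ≈ 40, sedan ≈ 45; (45 − 40) / 40 ≈ +12.5%.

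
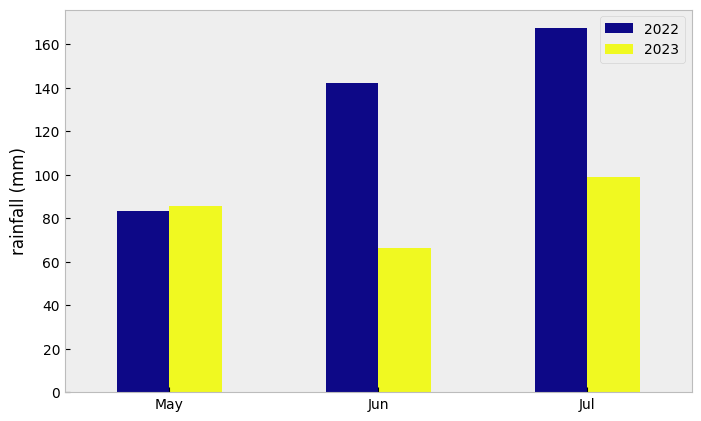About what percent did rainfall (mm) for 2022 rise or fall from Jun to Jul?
Jun ≈ 140, Jul ≈ 160; (160 − 140) / 140 ≈ +14.3%.

≈ +14.3%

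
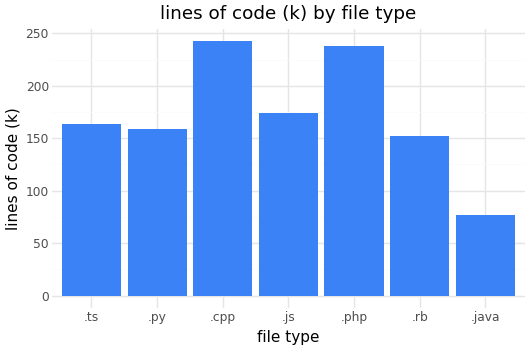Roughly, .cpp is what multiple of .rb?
.cpp ≈ 250, .rb ≈ 150; 250/150 ≈ 1.67.

≈ 1.67×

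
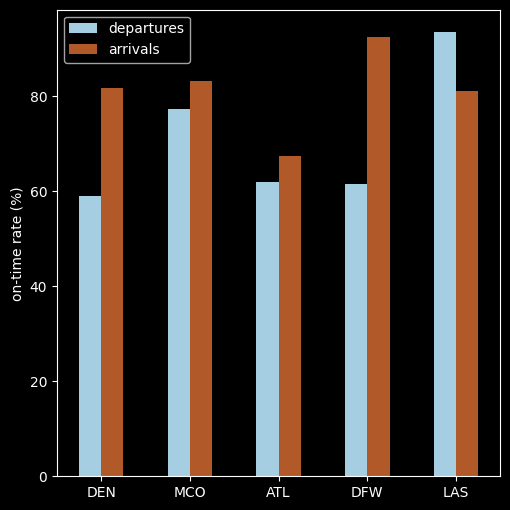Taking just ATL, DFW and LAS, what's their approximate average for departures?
≈ 70

(60 + 60 + 90) / 3 ≈ 70.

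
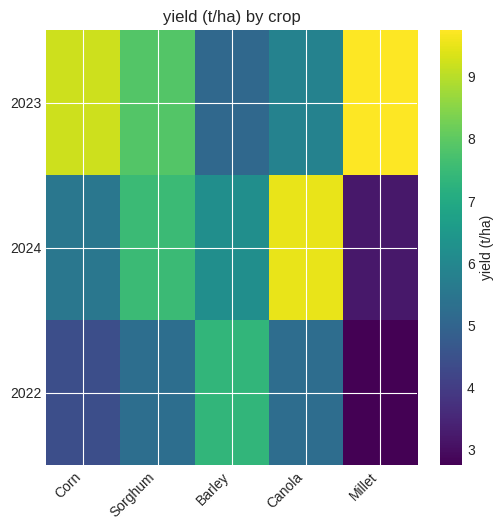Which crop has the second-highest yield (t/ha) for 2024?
Sorghum

Top 3 for 2024: Canola ≈ 10, Sorghum ≈ 8, Barley ≈ 6.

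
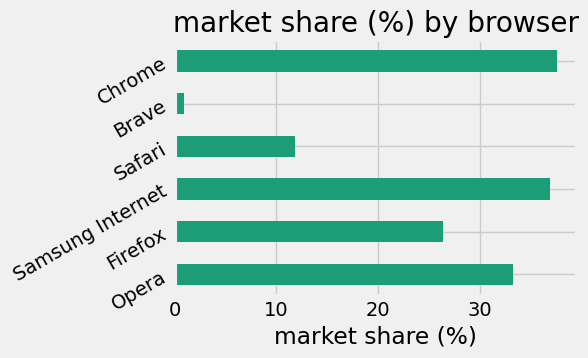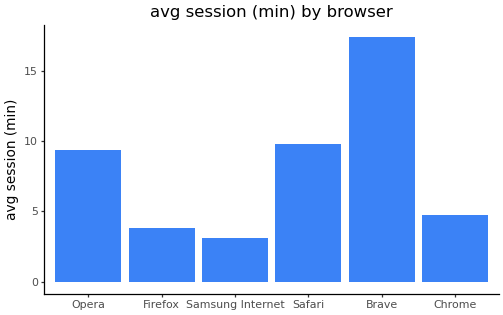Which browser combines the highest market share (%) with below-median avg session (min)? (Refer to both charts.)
Chart 2 median avg session (min) ≈ 8; below-median browsers: Firefox, Samsung Internet, Chrome. Among those, Chrome has the highest market share (%) (≈ 40).

Chrome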